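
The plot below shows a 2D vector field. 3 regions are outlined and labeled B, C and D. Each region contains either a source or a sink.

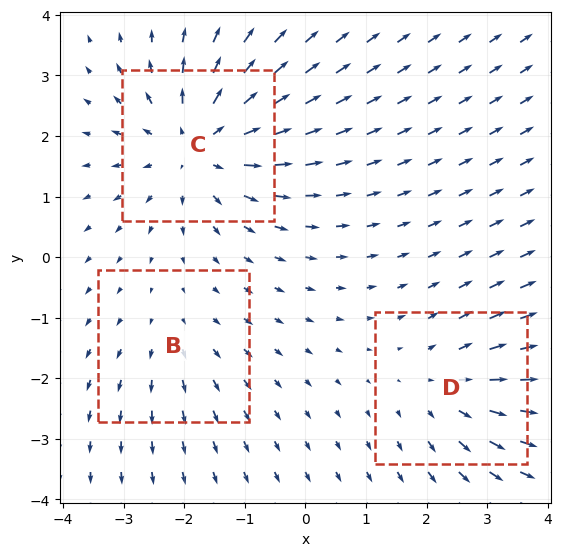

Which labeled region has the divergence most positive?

Divergence at each region's feature centre — B: about +2, C: about +5, D: about +3. Region C is most positive.

C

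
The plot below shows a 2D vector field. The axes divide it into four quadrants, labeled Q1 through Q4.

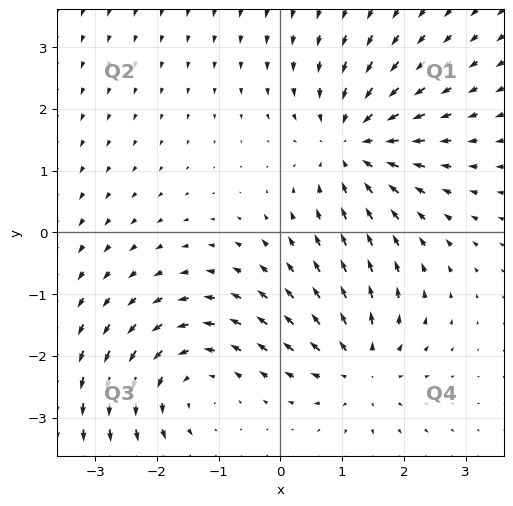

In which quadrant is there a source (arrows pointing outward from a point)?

Q4

The source sits at approximately (1.3, -2.2), which lies in quadrant Q4. The divergence there is about +3, positive as expected for a source.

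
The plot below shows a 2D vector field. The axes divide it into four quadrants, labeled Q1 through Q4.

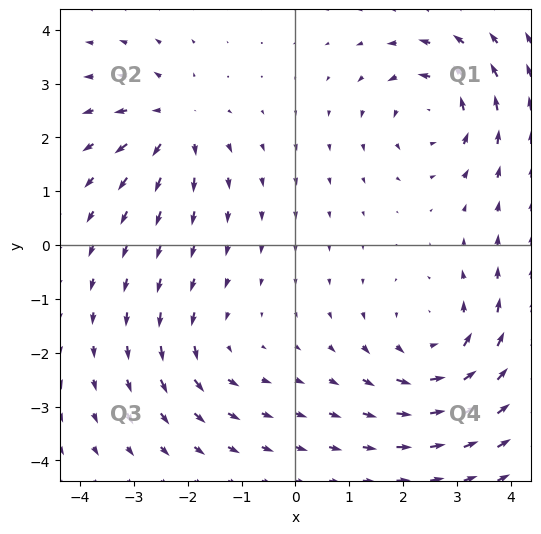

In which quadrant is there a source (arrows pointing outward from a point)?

The source sits at approximately (-2.3, 2.3), which lies in quadrant Q2. The divergence there is about +5, positive as expected for a source.

Q2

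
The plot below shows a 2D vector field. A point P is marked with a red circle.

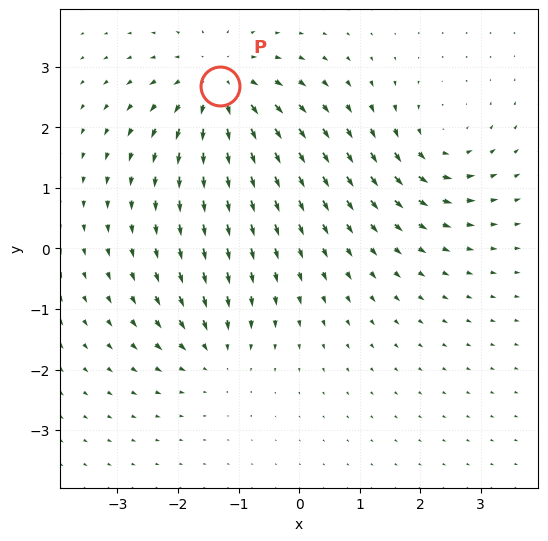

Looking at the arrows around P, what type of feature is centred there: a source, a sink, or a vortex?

At P (-1.3, 2.7) the arrows spread outward. Divergence about +5, curl ≈0 — positive divergence with near-zero curl is a source.

source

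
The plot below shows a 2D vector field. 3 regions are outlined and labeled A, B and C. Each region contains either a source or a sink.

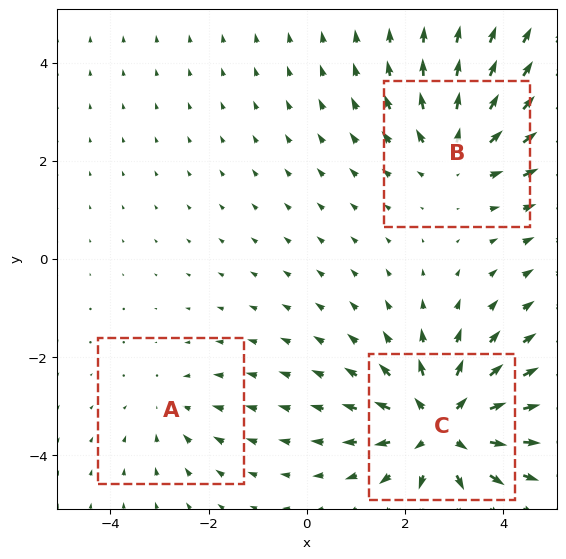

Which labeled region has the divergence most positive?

C

Divergence at each region's feature centre — A: about -2, B: about +3, C: about +5. Region C is most positive.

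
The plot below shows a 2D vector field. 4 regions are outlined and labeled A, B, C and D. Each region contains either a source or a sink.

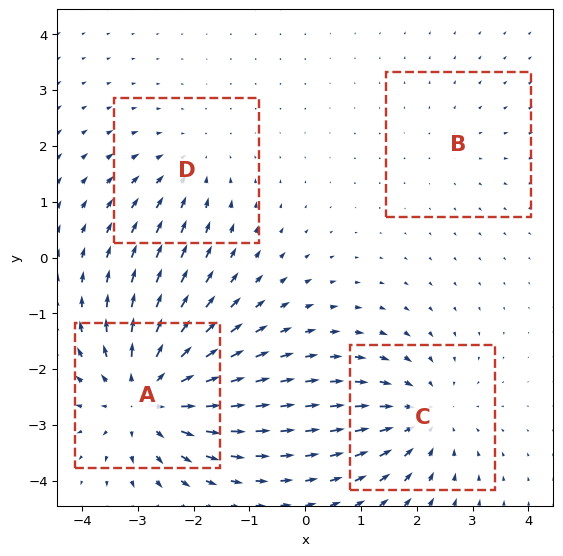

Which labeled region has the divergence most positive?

A

Divergence at each region's feature centre — A: about +6, B: about +2, C: about -4, D: about -3. Region A is most positive.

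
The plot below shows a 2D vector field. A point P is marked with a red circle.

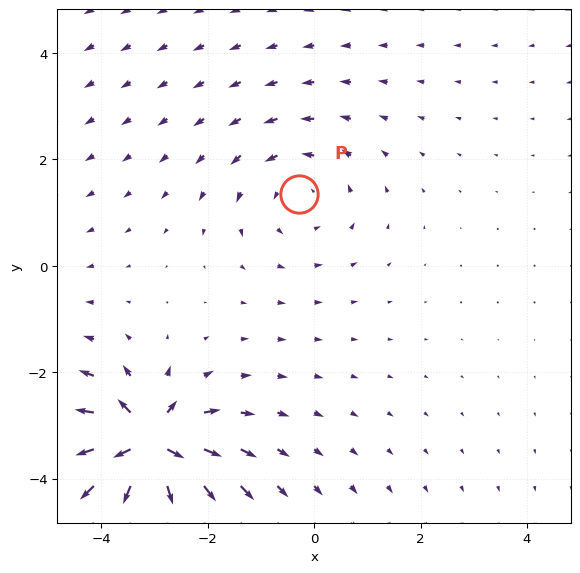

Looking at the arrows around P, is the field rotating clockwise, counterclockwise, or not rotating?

counterclockwise

Near P at (-0.3, 1.4) the arrows circulate counterclockwise. The curl (z-component) there is about +2; positive curl means counterclockwise rotation.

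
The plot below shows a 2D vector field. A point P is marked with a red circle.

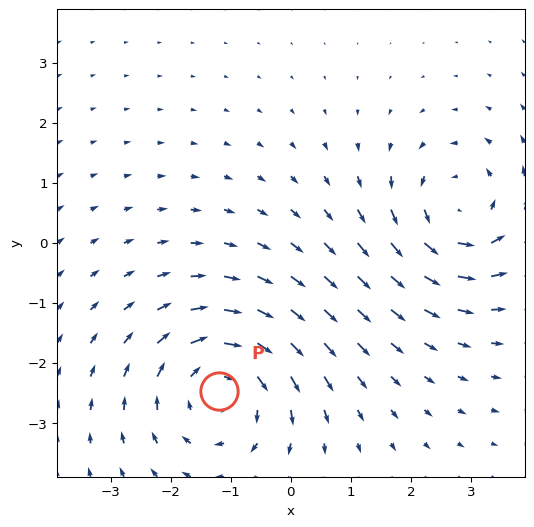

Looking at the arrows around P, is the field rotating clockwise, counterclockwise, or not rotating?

Near P at (-1.2, -2.5) the arrows circulate clockwise. The curl (z-component) there is about -4; negative curl means clockwise rotation.

clockwise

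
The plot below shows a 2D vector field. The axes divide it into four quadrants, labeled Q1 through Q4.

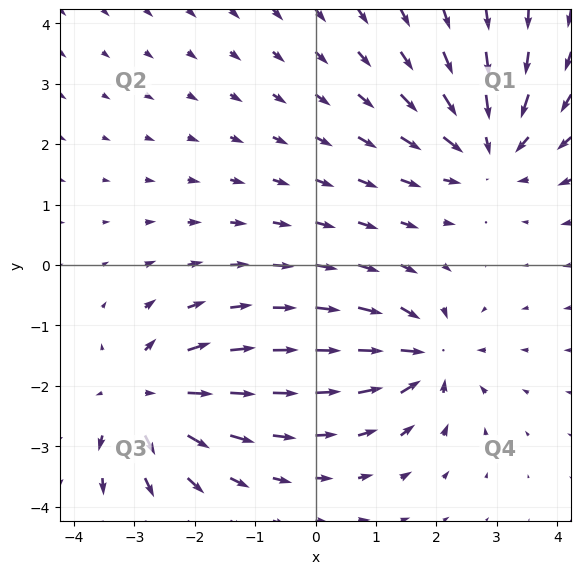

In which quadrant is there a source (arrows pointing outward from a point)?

The source sits at approximately (-2.8, -2.2), which lies in quadrant Q3. The divergence there is about +5, positive as expected for a source.

Q3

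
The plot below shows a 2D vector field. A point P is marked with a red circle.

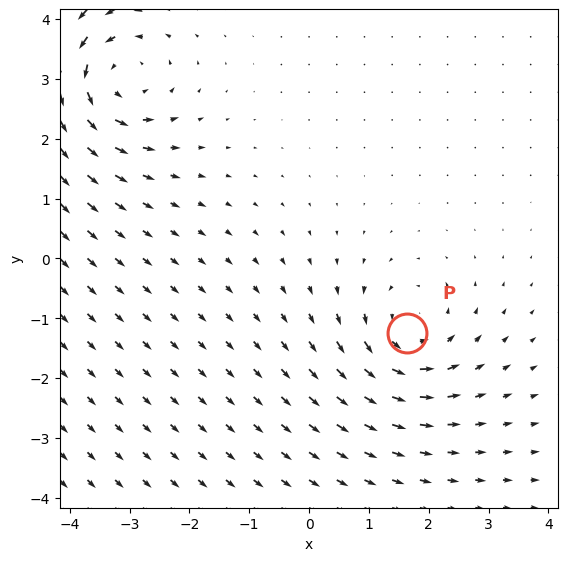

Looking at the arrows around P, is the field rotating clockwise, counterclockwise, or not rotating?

Near P at (1.6, -1.2) the arrows circulate counterclockwise. The curl (z-component) there is about +4; positive curl means counterclockwise rotation.

counterclockwise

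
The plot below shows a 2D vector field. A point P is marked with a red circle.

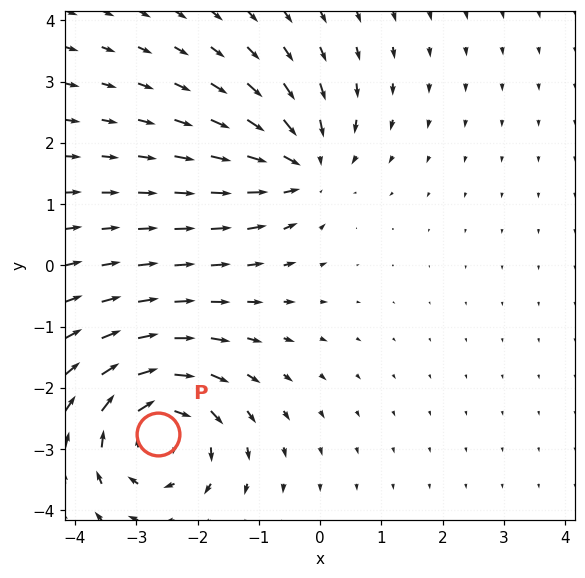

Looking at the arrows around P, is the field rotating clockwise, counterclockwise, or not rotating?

Near P at (-2.6, -2.7) the arrows circulate clockwise. The curl (z-component) there is about -5; negative curl means clockwise rotation.

clockwise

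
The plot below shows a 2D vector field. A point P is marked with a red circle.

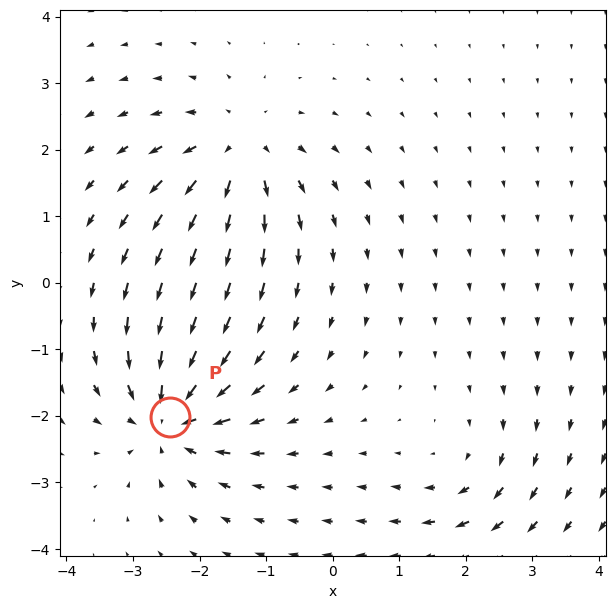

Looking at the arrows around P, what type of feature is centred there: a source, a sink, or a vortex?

At P (-2.4, -2.0) the arrows converge inward. Divergence about -7, curl ≈0 — negative divergence with near-zero curl is a sink.

sink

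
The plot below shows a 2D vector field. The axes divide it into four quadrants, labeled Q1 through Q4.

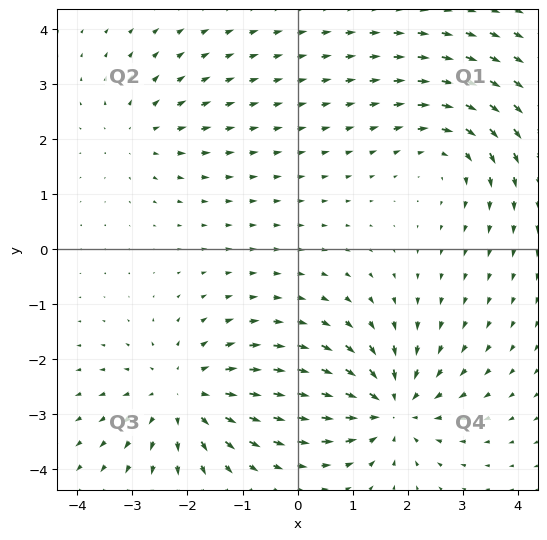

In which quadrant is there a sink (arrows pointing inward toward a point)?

The sink sits at approximately (1.7, -2.9), which lies in quadrant Q4. The divergence there is about -5, negative as expected for a sink.

Q4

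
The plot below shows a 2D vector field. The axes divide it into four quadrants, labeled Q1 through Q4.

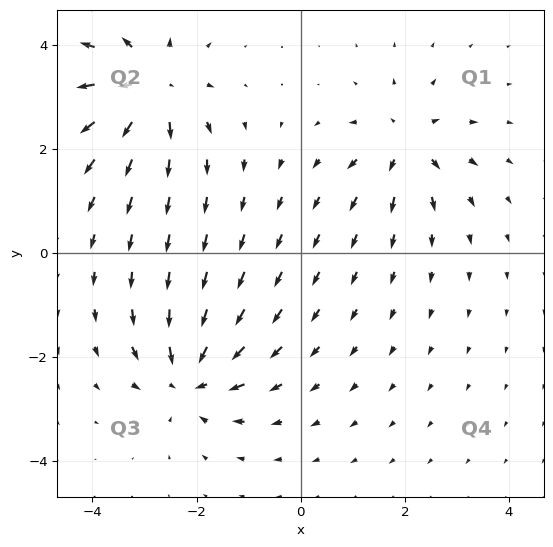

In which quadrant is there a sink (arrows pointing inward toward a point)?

Q3

The sink sits at approximately (-2.1, -2.4), which lies in quadrant Q3. The divergence there is about -6, negative as expected for a sink.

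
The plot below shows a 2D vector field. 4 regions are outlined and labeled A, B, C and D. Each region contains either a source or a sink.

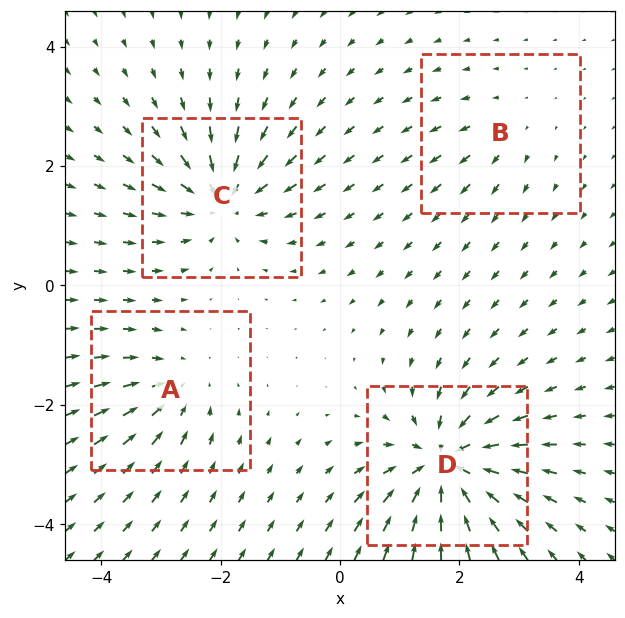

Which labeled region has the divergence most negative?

Divergence at each region's feature centre — A: about -4, B: about +3, C: about -6, D: about -9. Region D is most negative.

D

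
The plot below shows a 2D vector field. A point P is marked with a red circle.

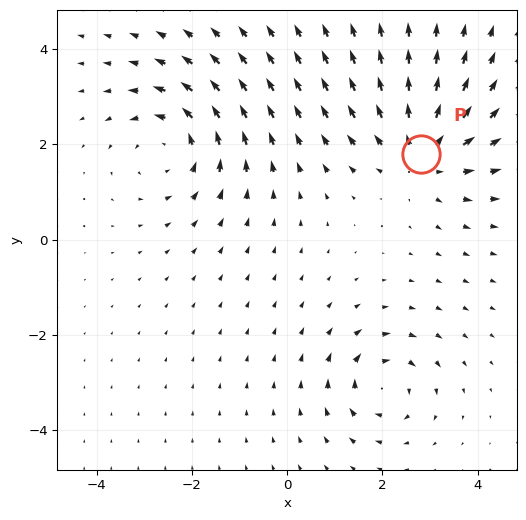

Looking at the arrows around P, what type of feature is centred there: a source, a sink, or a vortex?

source

At P (2.8, 1.8) the arrows spread outward. Divergence about +4, curl ≈0 — positive divergence with near-zero curl is a source.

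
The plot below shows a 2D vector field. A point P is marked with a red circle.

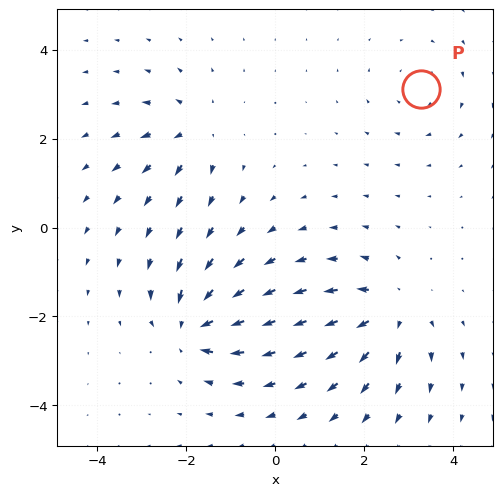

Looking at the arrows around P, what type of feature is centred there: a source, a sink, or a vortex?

vortex

At P (3.3, 3.1) the arrows circulate clockwise. Divergence ≈0, curl about -3 — near-zero divergence with nonzero curl is a vortex.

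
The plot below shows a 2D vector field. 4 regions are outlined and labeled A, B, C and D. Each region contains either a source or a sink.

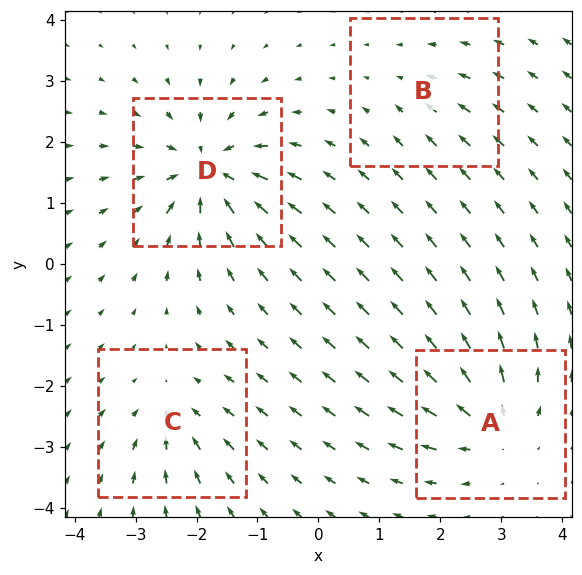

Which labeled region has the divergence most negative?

D

Divergence at each region's feature centre — A: about +6, B: about -2, C: about -4, D: about -8. Region D is most negative.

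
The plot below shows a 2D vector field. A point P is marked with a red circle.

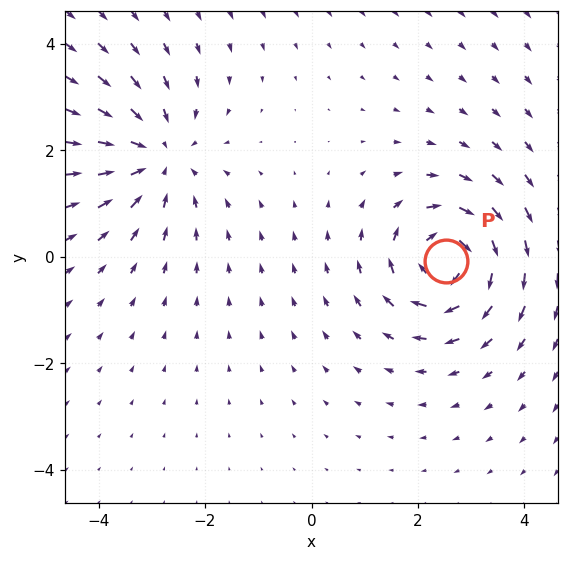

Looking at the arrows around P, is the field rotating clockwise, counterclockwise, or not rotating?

Near P at (2.5, -0.1) the arrows circulate clockwise. The curl (z-component) there is about -7; negative curl means clockwise rotation.

clockwise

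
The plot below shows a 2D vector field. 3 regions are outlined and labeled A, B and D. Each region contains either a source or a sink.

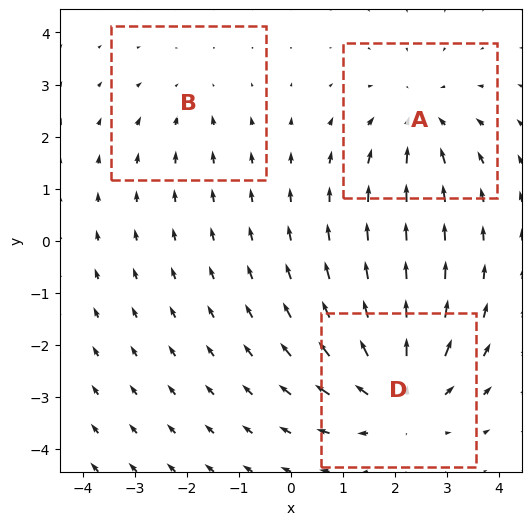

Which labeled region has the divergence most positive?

D

Divergence at each region's feature centre — A: about -3, B: about -2, D: about +4. Region D is most positive.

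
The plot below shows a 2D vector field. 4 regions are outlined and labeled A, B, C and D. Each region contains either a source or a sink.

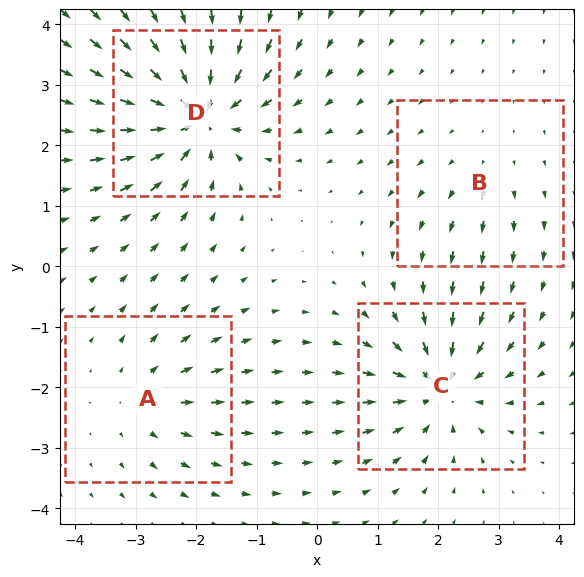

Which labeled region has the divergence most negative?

D

Divergence at each region's feature centre — A: about +3, B: about +2, C: about -6, D: about -8. Region D is most negative.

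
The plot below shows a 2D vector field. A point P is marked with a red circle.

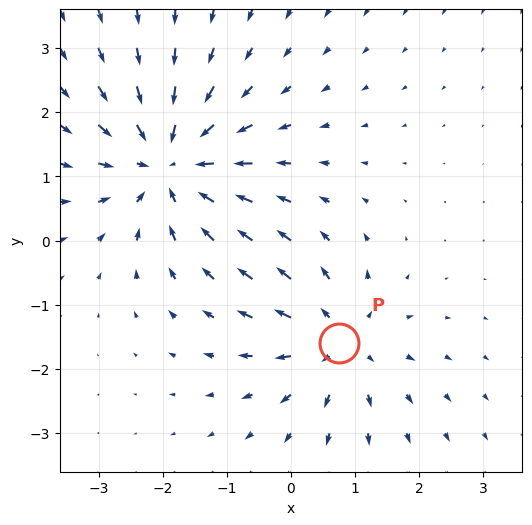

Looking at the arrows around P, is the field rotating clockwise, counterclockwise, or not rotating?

Near P at (0.8, -1.6) the arrows show no circulation. The curl there is ≈0.

not rotating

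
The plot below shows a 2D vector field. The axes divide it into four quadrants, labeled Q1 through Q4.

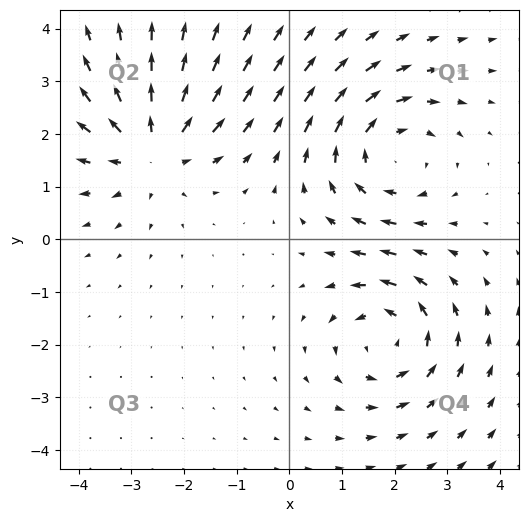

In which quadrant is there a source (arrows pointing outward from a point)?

Q2

The source sits at approximately (-2.6, 1.7), which lies in quadrant Q2. The divergence there is about +4, positive as expected for a source.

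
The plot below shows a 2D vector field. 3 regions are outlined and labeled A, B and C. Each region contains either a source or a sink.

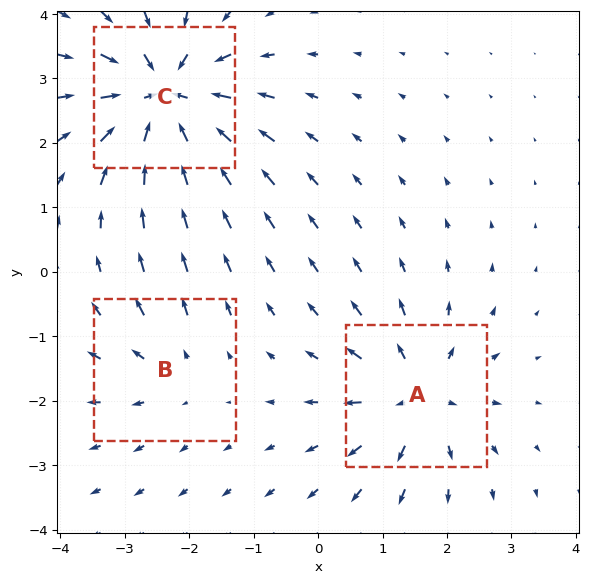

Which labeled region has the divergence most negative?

C

Divergence at each region's feature centre — A: about +4, B: about +2, C: about -6. Region C is most negative.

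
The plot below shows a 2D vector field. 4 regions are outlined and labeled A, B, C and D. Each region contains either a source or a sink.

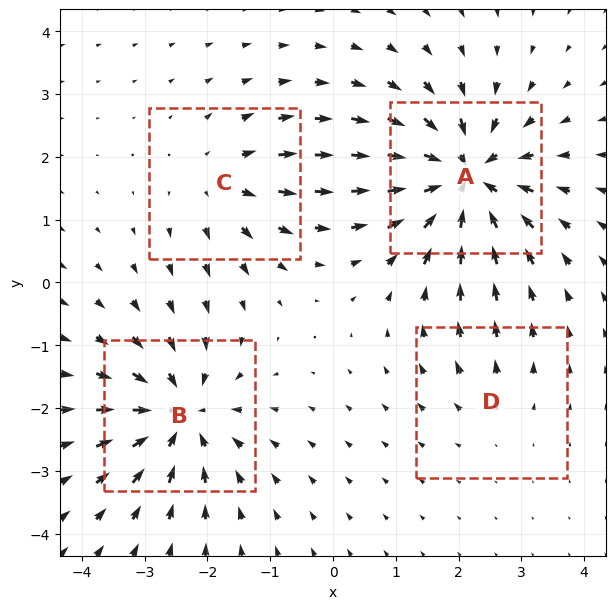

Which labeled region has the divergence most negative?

A

Divergence at each region's feature centre — A: about -7, B: about -6, C: about +4, D: about +2. Region A is most negative.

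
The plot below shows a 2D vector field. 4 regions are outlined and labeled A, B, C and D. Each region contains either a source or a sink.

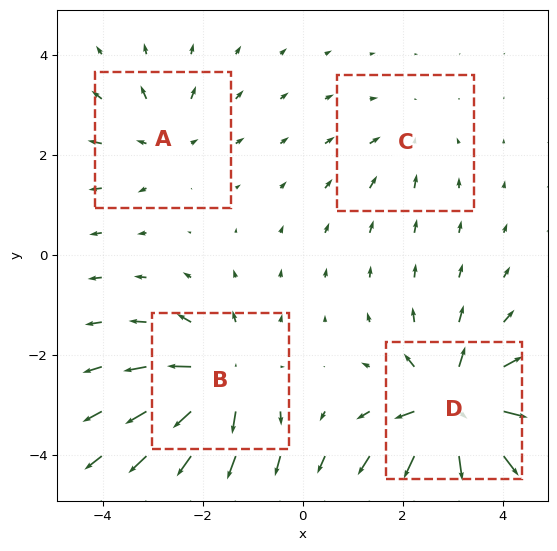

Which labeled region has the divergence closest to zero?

Divergence at each region's feature centre — A: about +4, B: about +6, C: about -3, D: about +9. Region C is closest to zero.

C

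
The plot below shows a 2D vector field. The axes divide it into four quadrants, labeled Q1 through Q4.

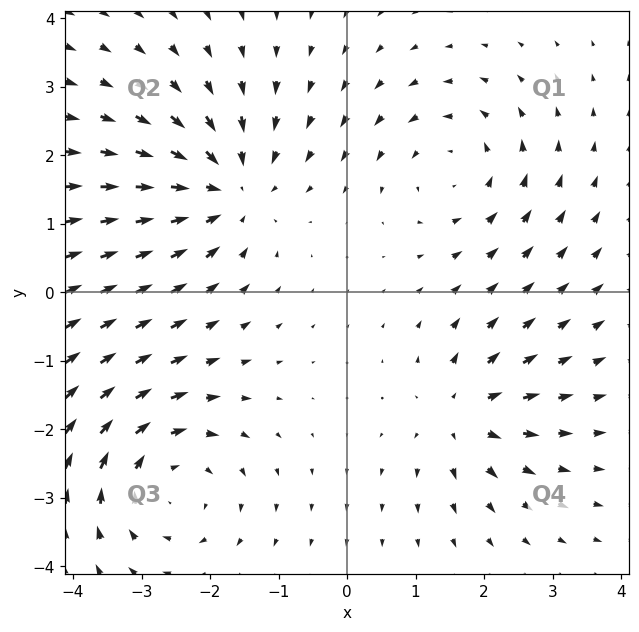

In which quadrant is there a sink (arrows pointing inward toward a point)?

The sink sits at approximately (-1.7, 1.5), which lies in quadrant Q2. The divergence there is about -4, negative as expected for a sink.

Q2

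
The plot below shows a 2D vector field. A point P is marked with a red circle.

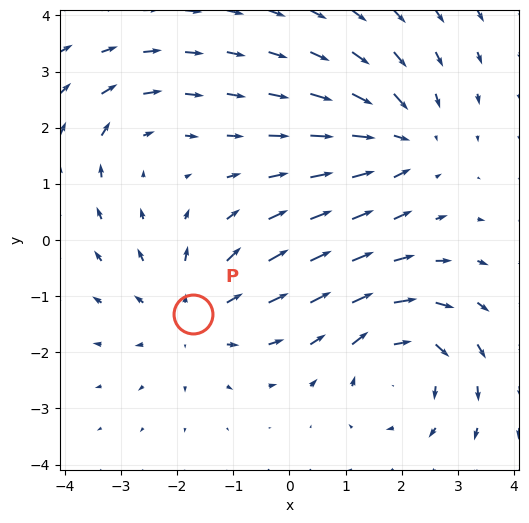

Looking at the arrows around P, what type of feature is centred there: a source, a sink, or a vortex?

At P (-1.7, -1.3) the arrows spread outward. Divergence about +4, curl ≈0 — positive divergence with near-zero curl is a source.

source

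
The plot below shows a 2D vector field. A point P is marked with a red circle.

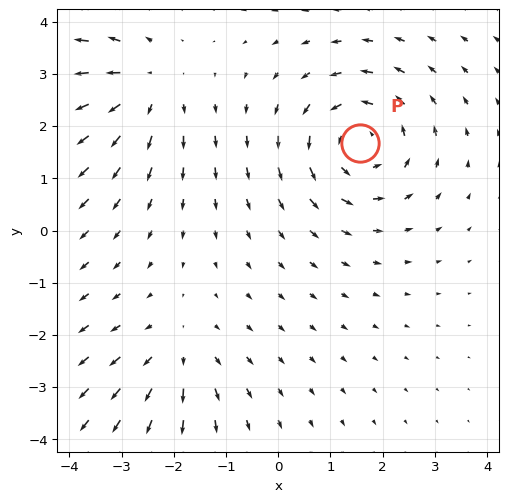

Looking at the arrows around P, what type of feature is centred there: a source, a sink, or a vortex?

At P (1.6, 1.7) the arrows circulate counterclockwise. Divergence ≈0, curl about +5 — near-zero divergence with nonzero curl is a vortex.

vortex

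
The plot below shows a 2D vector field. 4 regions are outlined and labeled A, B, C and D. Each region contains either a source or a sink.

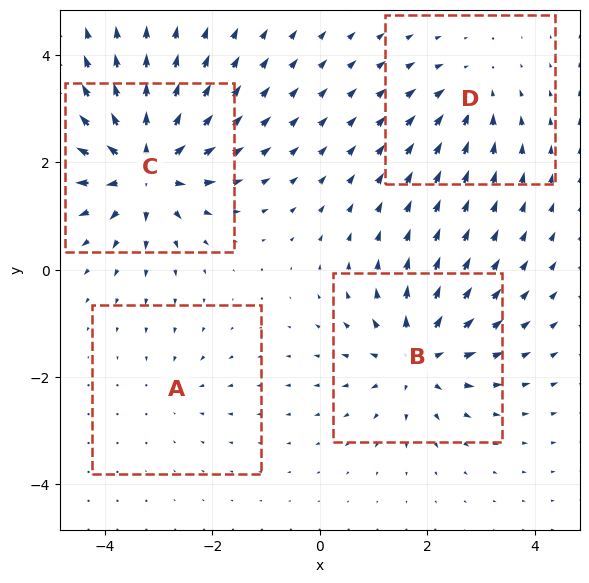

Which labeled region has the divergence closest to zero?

A

Divergence at each region's feature centre — A: about -2, B: about +6, C: about +8, D: about -4. Region A is closest to zero.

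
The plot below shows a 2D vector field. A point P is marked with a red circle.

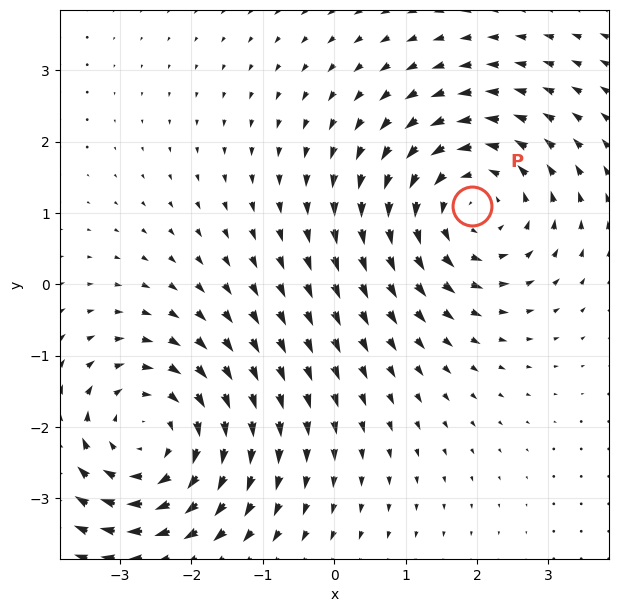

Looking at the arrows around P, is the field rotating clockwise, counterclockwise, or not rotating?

counterclockwise

Near P at (1.9, 1.1) the arrows circulate counterclockwise. The curl (z-component) there is about +3; positive curl means counterclockwise rotation.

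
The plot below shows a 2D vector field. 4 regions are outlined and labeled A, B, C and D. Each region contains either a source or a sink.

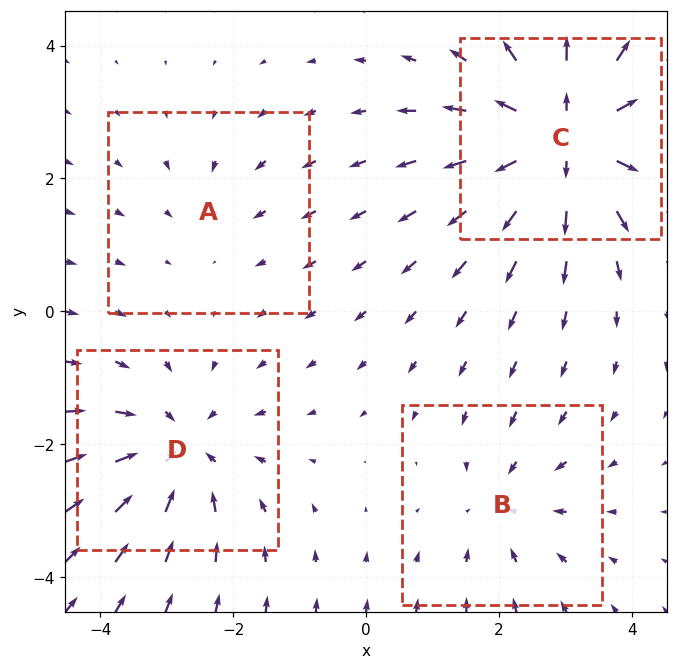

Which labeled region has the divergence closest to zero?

Divergence at each region's feature centre — A: about -2, B: about -3, C: about +7, D: about -5. Region A is closest to zero.

A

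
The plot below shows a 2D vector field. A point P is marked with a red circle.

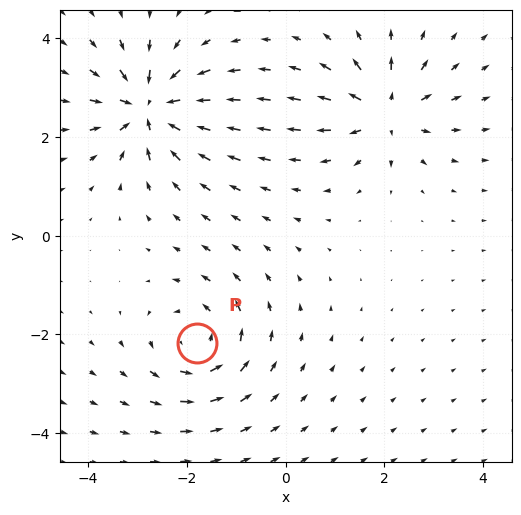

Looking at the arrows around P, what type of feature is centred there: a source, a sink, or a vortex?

At P (-1.8, -2.2) the arrows circulate counterclockwise. Divergence ≈0, curl about +4 — near-zero divergence with nonzero curl is a vortex.

vortex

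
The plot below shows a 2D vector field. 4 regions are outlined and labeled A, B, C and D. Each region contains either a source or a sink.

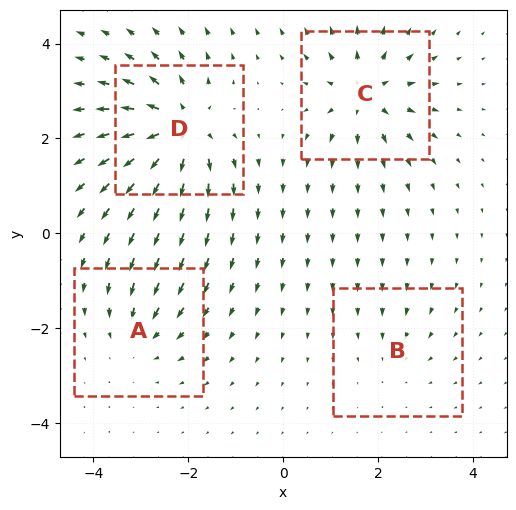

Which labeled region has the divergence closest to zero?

B

Divergence at each region's feature centre — A: about -4, B: about -2, C: about +6, D: about +8. Region B is closest to zero.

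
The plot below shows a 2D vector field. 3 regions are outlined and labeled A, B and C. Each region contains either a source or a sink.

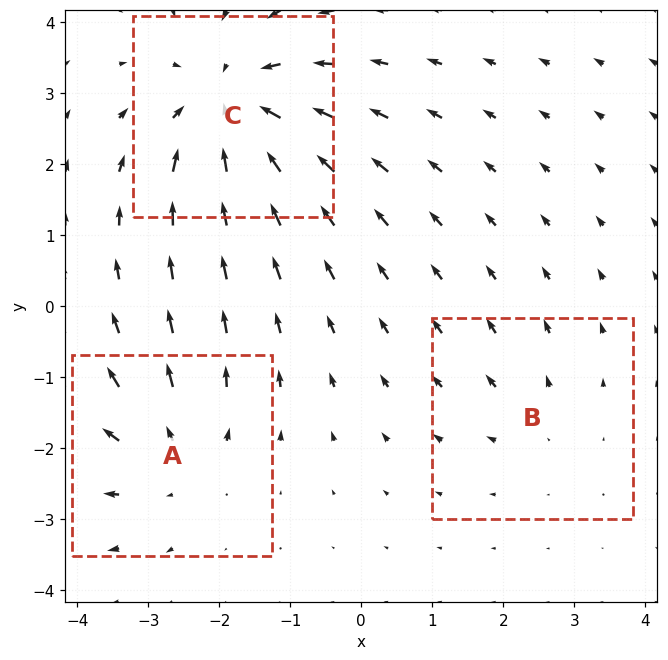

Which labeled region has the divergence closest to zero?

Divergence at each region's feature centre — A: about +3, B: about +2, C: about -5. Region B is closest to zero.

B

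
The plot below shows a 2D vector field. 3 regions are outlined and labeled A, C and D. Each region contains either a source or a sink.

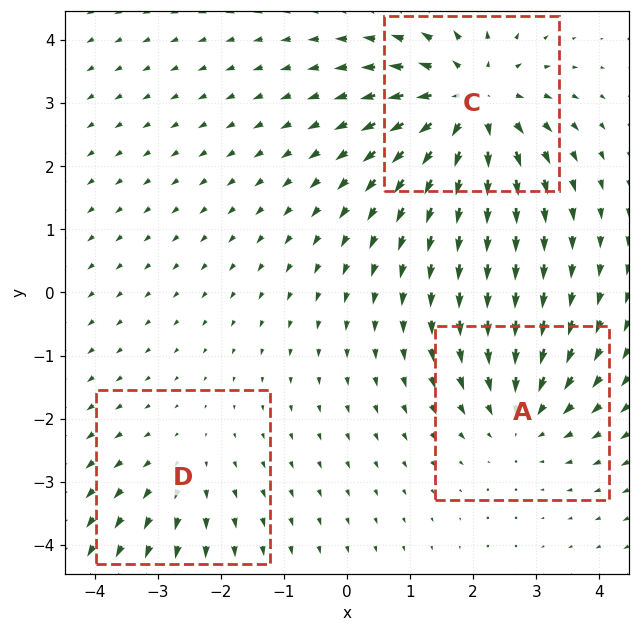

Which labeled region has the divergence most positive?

C

Divergence at each region's feature centre — A: about -3, C: about +5, D: about +2. Region C is most positive.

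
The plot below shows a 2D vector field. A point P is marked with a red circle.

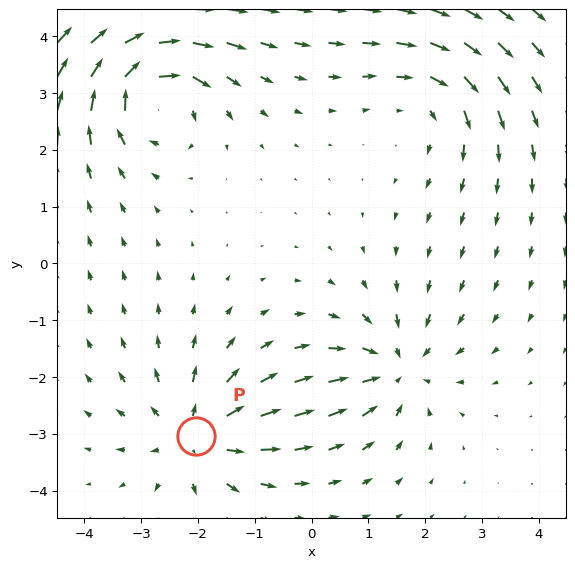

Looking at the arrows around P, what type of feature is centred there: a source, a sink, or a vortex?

source

At P (-2.0, -3.0) the arrows spread outward. Divergence about +4, curl ≈0 — positive divergence with near-zero curl is a source.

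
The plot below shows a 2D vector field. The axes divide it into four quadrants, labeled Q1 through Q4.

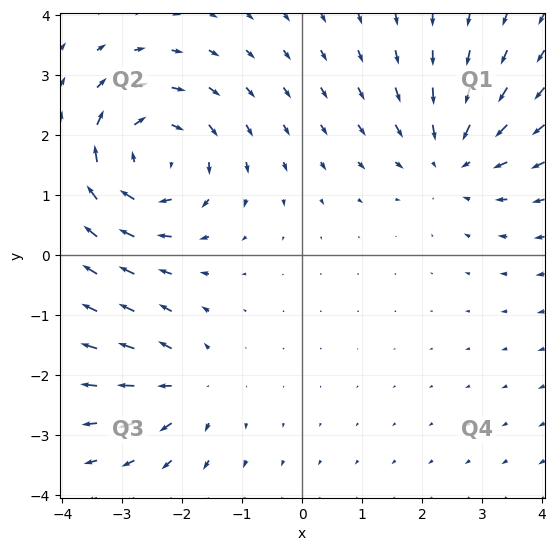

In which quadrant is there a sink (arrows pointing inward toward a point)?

The sink sits at approximately (2.5, 1.6), which lies in quadrant Q1. The divergence there is about -3, negative as expected for a sink.

Q1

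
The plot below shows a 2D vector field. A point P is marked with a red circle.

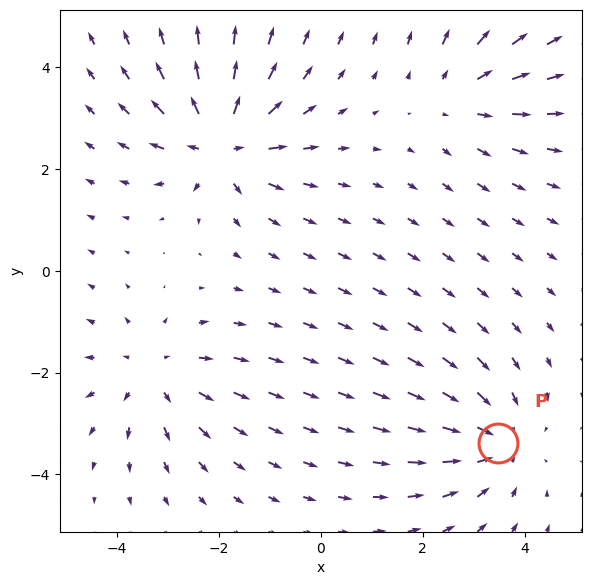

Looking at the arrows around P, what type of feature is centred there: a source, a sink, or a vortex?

At P (3.5, -3.4) the arrows converge inward. Divergence about -3, curl ≈0 — negative divergence with near-zero curl is a sink.

sink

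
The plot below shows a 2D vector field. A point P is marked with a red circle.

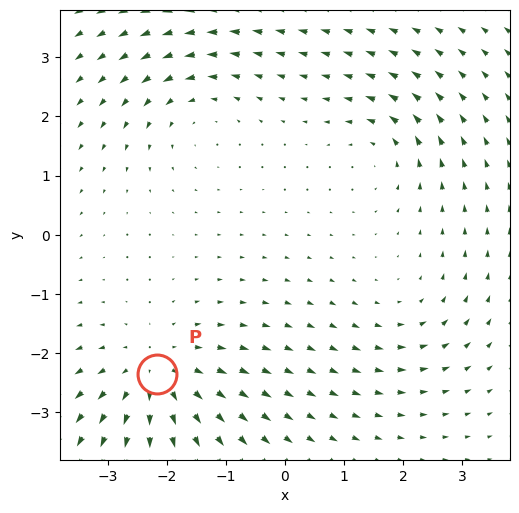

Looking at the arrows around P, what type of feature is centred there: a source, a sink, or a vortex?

At P (-2.2, -2.4) the arrows spread outward. Divergence about +4, curl ≈0 — positive divergence with near-zero curl is a source.

source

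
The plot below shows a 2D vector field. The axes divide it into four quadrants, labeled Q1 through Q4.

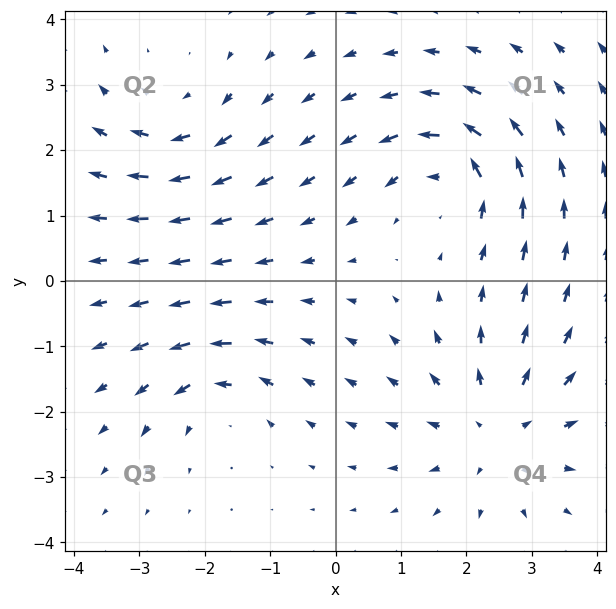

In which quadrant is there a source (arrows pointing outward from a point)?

Q4

The source sits at approximately (2.5, -2.3), which lies in quadrant Q4. The divergence there is about +4, positive as expected for a source.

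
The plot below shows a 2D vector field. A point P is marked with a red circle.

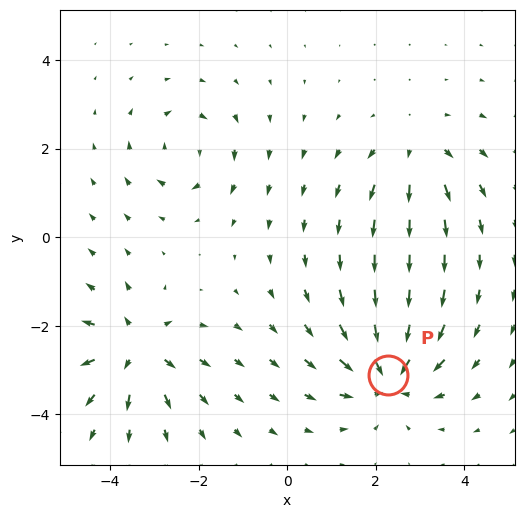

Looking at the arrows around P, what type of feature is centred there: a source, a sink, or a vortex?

At P (2.3, -3.1) the arrows converge inward. Divergence about -6, curl ≈0 — negative divergence with near-zero curl is a sink.

sink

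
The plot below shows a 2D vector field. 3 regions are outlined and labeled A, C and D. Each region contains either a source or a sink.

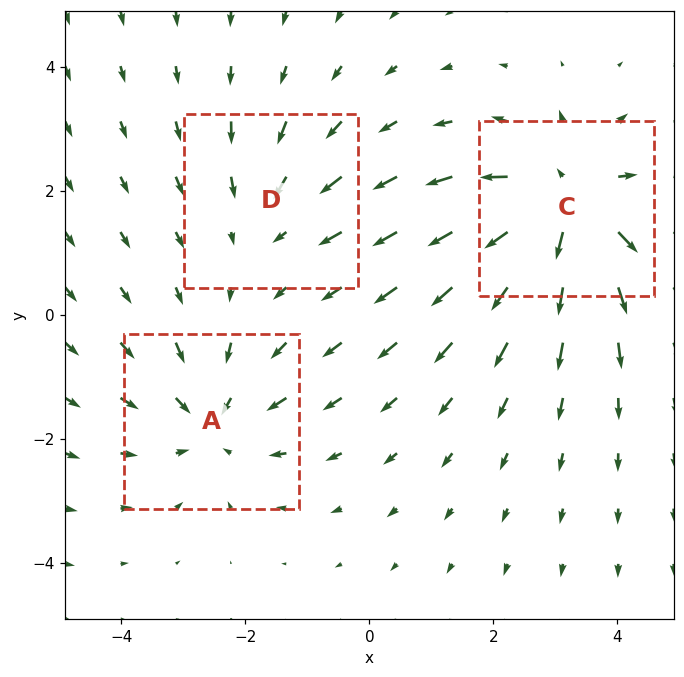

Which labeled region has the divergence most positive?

Divergence at each region's feature centre — A: about -3, C: about +4, D: about -2. Region C is most positive.

C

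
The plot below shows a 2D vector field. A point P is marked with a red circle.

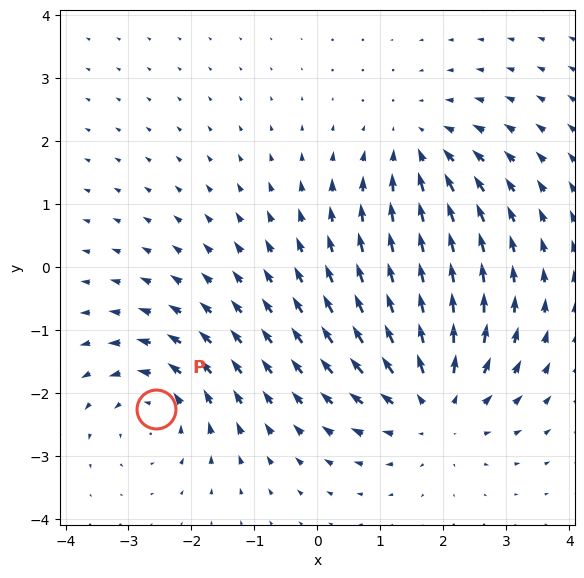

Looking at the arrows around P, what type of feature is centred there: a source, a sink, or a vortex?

At P (-2.6, -2.2) the arrows circulate counterclockwise. Divergence ≈0, curl about +4 — near-zero divergence with nonzero curl is a vortex.

vortex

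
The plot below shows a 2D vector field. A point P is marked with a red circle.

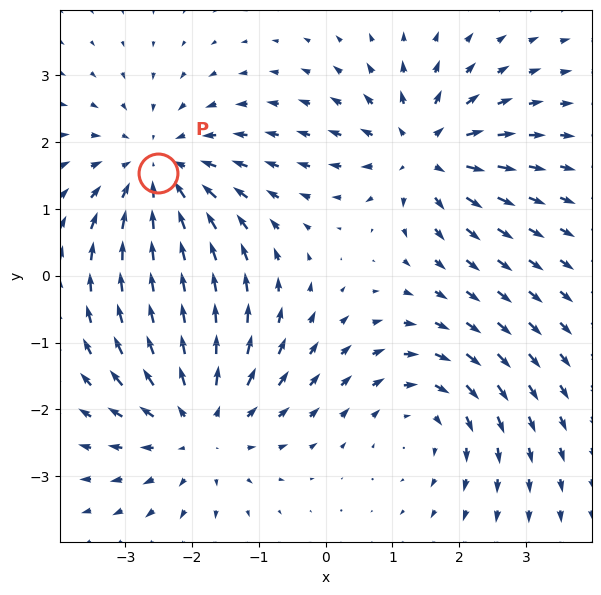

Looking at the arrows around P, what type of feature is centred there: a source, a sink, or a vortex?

At P (-2.5, 1.5) the arrows converge inward. Divergence about -3, curl ≈0 — negative divergence with near-zero curl is a sink.

sink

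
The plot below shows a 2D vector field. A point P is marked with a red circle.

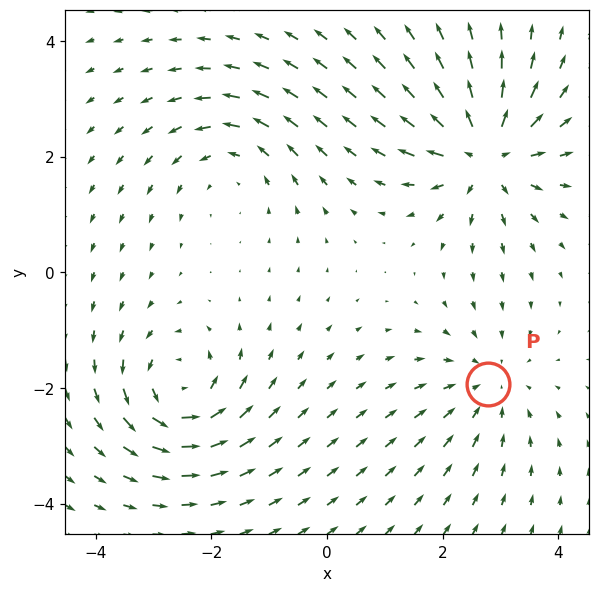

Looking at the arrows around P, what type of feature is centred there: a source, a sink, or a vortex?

sink

At P (2.8, -1.9) the arrows converge inward. Divergence about -3, curl ≈0 — negative divergence with near-zero curl is a sink.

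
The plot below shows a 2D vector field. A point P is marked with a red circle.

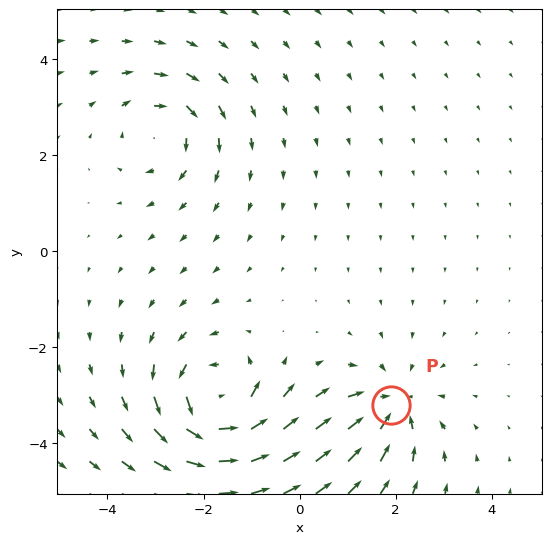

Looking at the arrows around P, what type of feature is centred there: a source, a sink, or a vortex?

At P (1.9, -3.2) the arrows converge inward. Divergence about -4, curl ≈0 — negative divergence with near-zero curl is a sink.

sink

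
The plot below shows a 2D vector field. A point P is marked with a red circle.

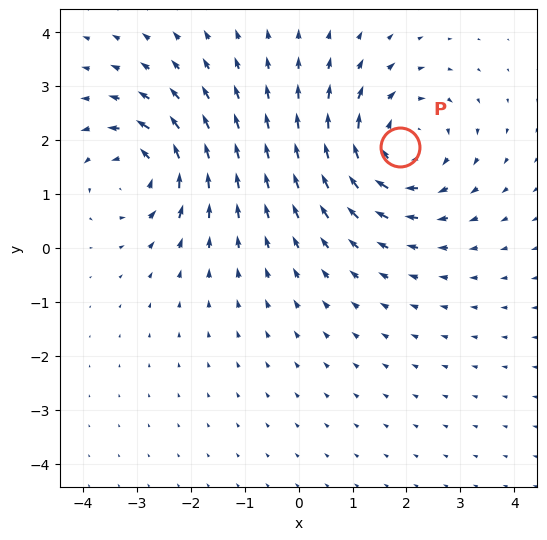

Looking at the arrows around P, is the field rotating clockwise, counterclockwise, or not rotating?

Near P at (1.9, 1.9) the arrows circulate clockwise. The curl (z-component) there is about -4; negative curl means clockwise rotation.

clockwise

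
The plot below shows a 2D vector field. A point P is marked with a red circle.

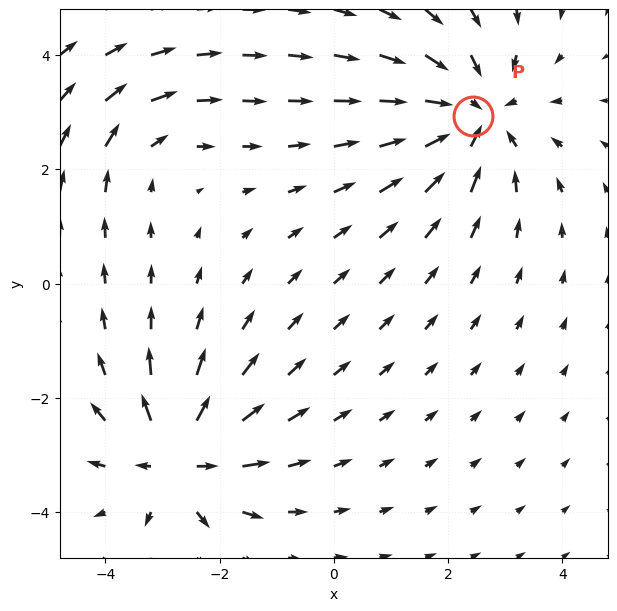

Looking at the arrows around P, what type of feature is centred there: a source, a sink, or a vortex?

At P (2.4, 2.9) the arrows converge inward. Divergence about -4, curl ≈0 — negative divergence with near-zero curl is a sink.

sink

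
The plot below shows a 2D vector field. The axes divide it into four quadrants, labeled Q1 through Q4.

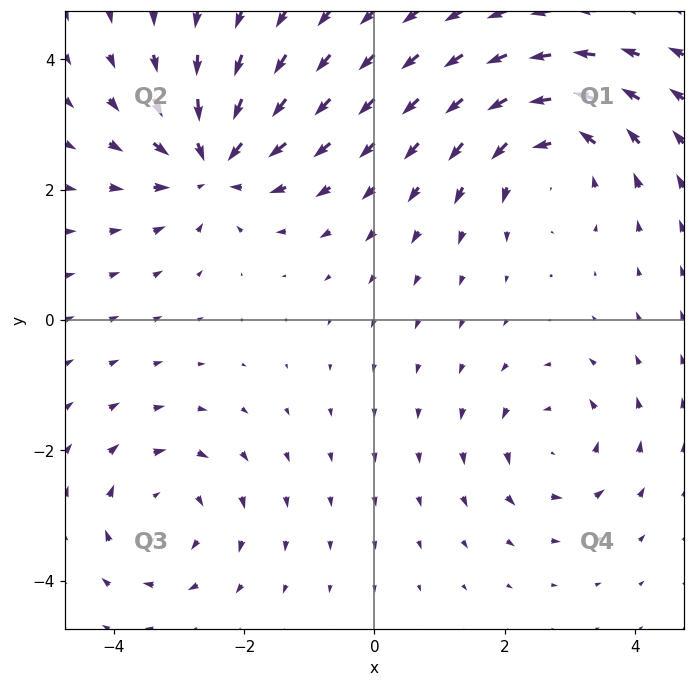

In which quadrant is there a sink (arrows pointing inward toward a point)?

Q2

The sink sits at approximately (-2.5, 2.4), which lies in quadrant Q2. The divergence there is about -5, negative as expected for a sink.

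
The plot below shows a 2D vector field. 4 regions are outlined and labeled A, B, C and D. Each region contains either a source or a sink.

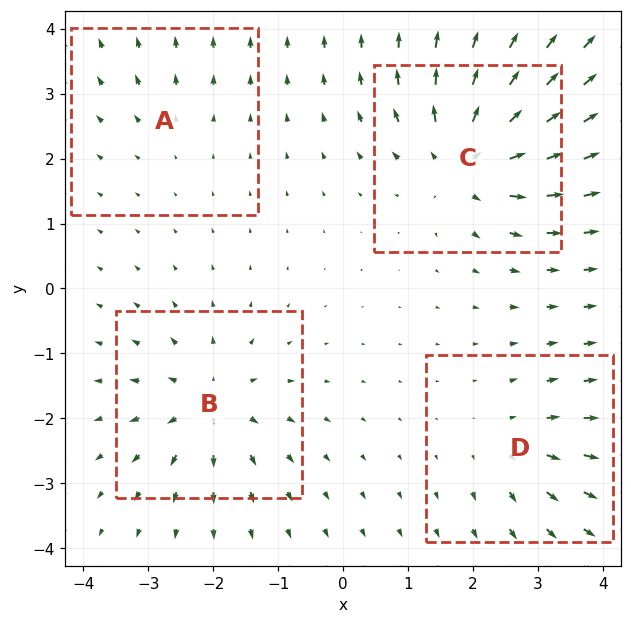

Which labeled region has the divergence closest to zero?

A

Divergence at each region's feature centre — A: about +2, B: about +6, C: about +8, D: about +4. Region A is closest to zero.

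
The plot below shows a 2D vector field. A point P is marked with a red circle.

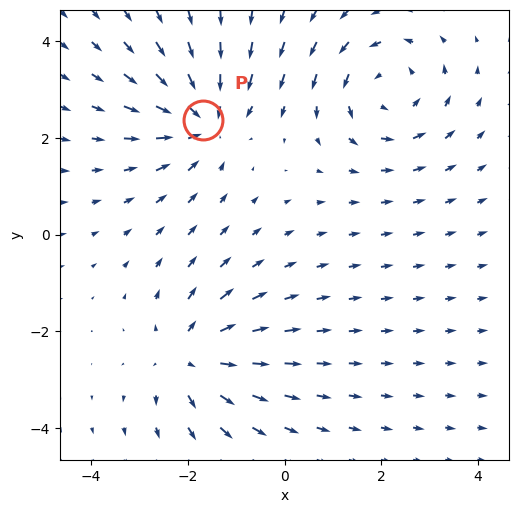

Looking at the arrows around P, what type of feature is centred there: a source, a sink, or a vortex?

sink

At P (-1.7, 2.4) the arrows converge inward. Divergence about -5, curl ≈0 — negative divergence with near-zero curl is a sink.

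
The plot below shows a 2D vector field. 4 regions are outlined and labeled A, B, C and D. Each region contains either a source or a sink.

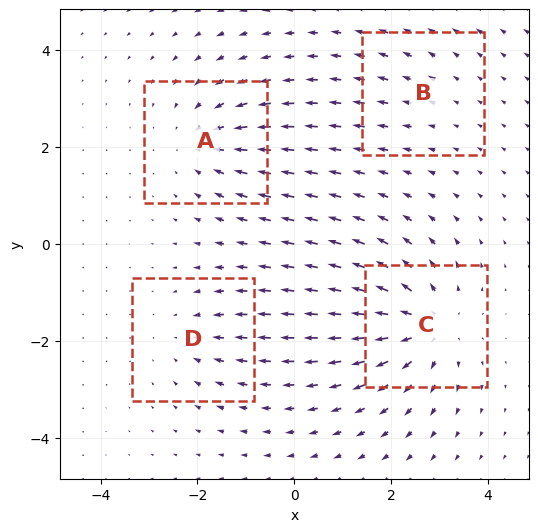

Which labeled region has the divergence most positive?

Divergence at each region's feature centre — A: about -4, B: about +2, C: about +6, D: about -3. Region C is most positive.

C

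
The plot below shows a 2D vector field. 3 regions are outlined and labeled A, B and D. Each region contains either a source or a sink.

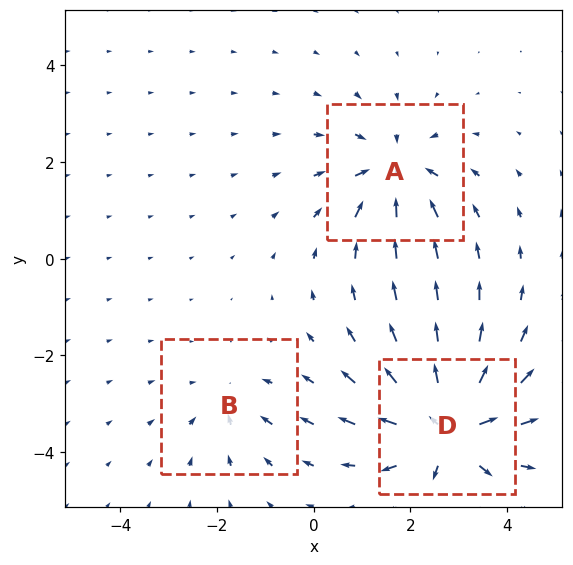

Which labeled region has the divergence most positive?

D

Divergence at each region's feature centre — A: about -4, B: about -2, D: about +5. Region D is most positive.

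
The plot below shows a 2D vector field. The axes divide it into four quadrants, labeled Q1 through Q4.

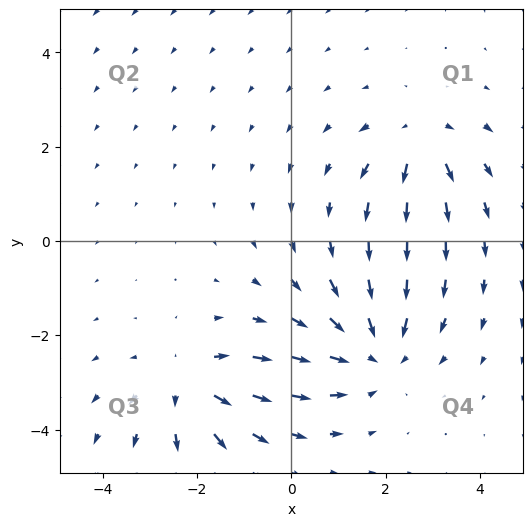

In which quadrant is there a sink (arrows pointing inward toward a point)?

Q4

The sink sits at approximately (1.8, -2.3), which lies in quadrant Q4. The divergence there is about -4, negative as expected for a sink.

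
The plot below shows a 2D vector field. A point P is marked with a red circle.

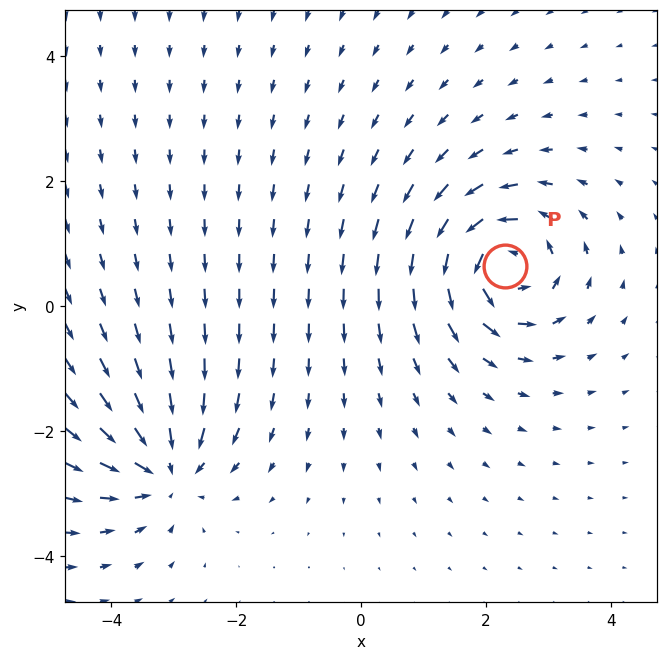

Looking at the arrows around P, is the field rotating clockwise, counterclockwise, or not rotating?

Near P at (2.3, 0.6) the arrows circulate counterclockwise. The curl (z-component) there is about +5; positive curl means counterclockwise rotation.

counterclockwise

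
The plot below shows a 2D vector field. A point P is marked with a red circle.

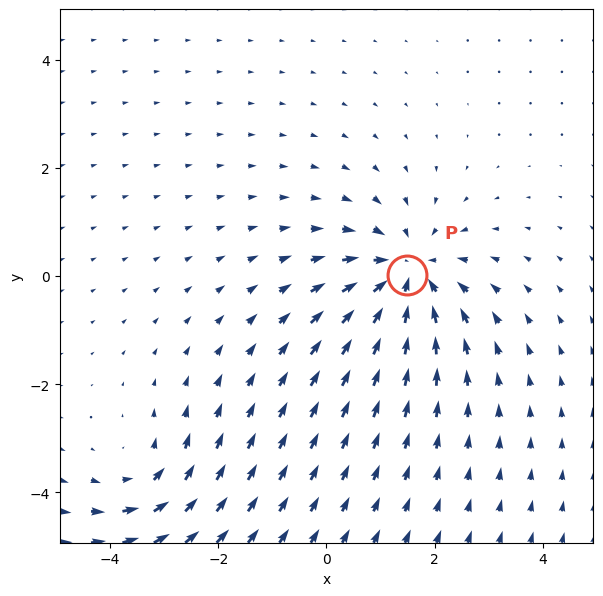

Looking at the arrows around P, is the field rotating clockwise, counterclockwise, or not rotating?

Near P at (1.5, 0.0) the arrows show no circulation. The curl there is ≈0.

not rotating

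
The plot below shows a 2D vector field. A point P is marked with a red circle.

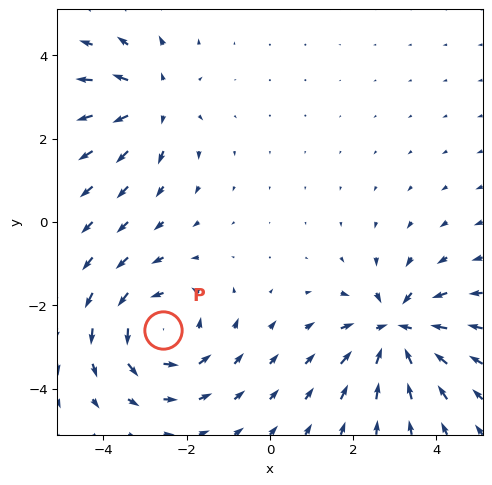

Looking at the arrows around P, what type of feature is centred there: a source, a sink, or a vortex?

At P (-2.6, -2.6) the arrows circulate counterclockwise. Divergence ≈0, curl about +3 — near-zero divergence with nonzero curl is a vortex.

vortex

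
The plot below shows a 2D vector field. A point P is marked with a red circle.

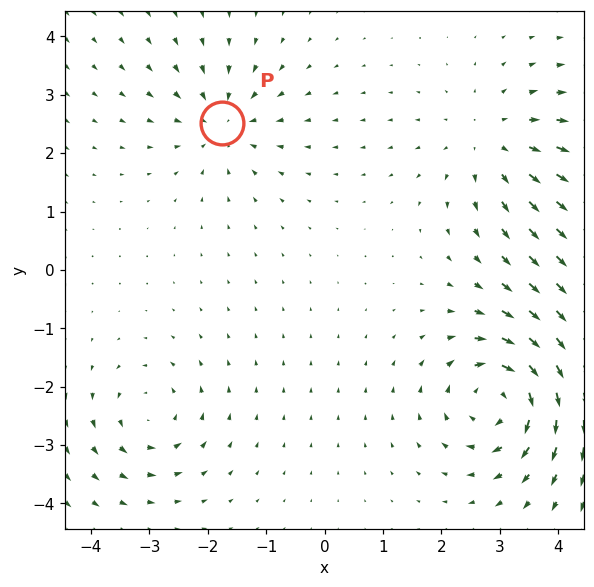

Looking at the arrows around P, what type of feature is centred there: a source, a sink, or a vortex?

At P (-1.8, 2.5) the arrows converge inward. Divergence about -4, curl ≈0 — negative divergence with near-zero curl is a sink.

sink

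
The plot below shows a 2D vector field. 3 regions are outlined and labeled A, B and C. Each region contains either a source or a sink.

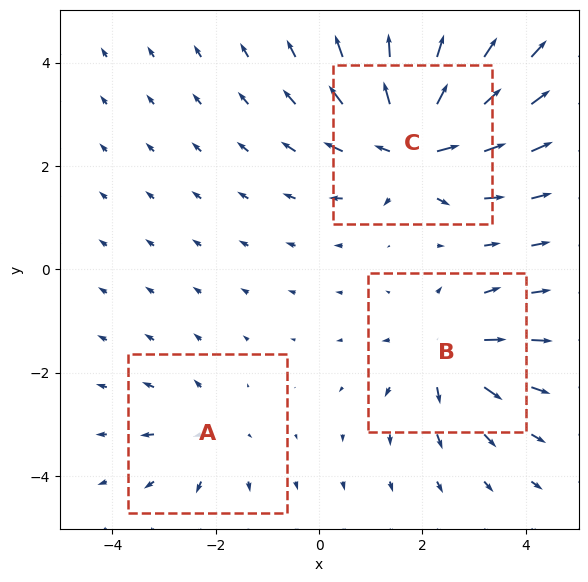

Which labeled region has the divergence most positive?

C

Divergence at each region's feature centre — A: about +2, B: about +4, C: about +6. Region C is most positive.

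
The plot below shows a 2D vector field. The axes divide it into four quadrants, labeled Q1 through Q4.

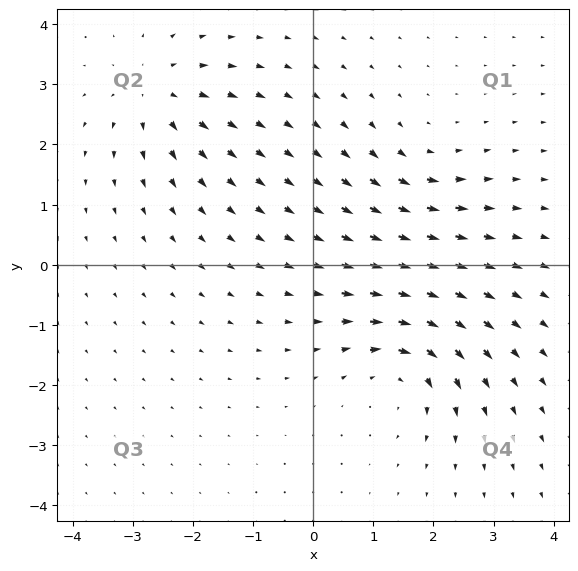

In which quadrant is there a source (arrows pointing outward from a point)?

Q2

The source sits at approximately (-2.6, 2.9), which lies in quadrant Q2. The divergence there is about +5, positive as expected for a source.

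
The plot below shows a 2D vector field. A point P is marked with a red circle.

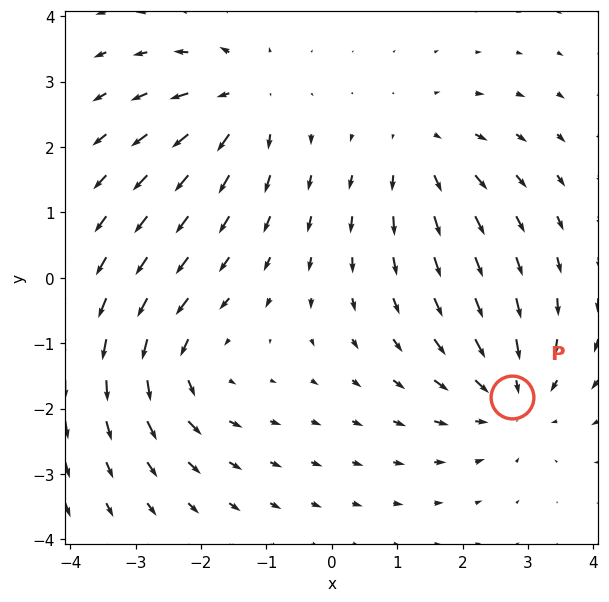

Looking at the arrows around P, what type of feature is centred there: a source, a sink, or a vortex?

sink

At P (2.8, -1.8) the arrows converge inward. Divergence about -4, curl ≈0 — negative divergence with near-zero curl is a sink.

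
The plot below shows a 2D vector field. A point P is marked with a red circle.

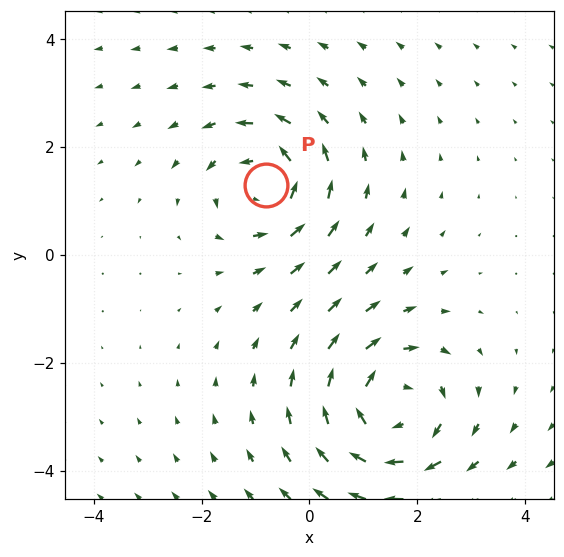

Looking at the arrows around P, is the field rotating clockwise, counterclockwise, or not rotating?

counterclockwise

Near P at (-0.8, 1.3) the arrows circulate counterclockwise. The curl (z-component) there is about +3; positive curl means counterclockwise rotation.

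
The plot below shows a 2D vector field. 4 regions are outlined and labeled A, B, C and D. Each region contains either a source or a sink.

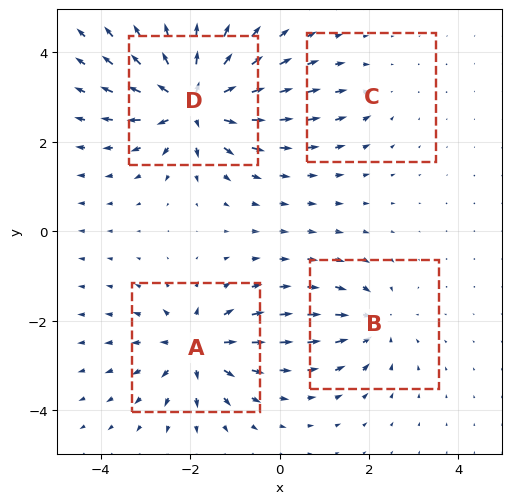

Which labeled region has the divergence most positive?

Divergence at each region's feature centre — A: about +6, B: about -4, C: about -2, D: about +9. Region D is most positive.

D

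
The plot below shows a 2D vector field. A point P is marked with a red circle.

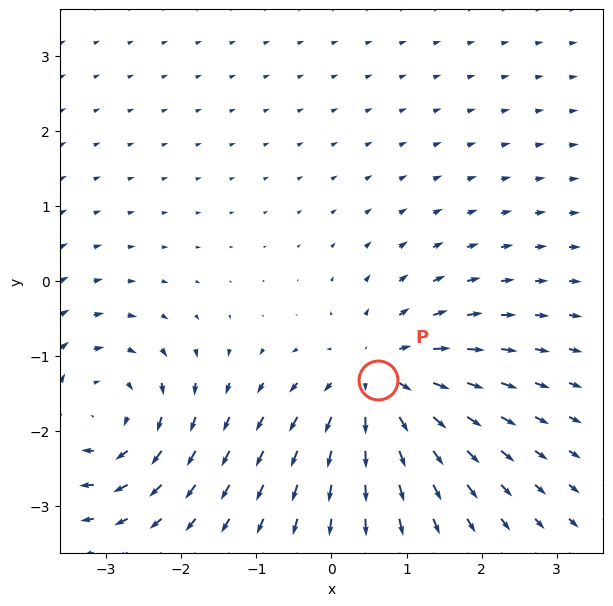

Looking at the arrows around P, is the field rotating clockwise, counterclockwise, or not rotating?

Near P at (0.6, -1.3) the arrows show no circulation. The curl there is ≈0.

not rotating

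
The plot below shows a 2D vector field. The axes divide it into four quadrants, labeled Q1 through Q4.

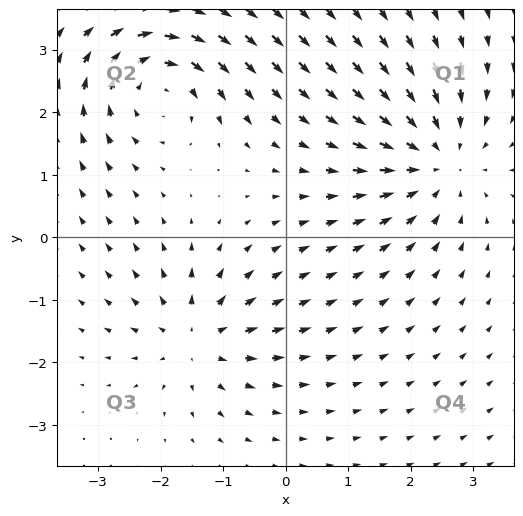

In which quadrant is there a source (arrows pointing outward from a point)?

The source sits at approximately (-1.4, -1.6), which lies in quadrant Q3. The divergence there is about +4, positive as expected for a source.

Q3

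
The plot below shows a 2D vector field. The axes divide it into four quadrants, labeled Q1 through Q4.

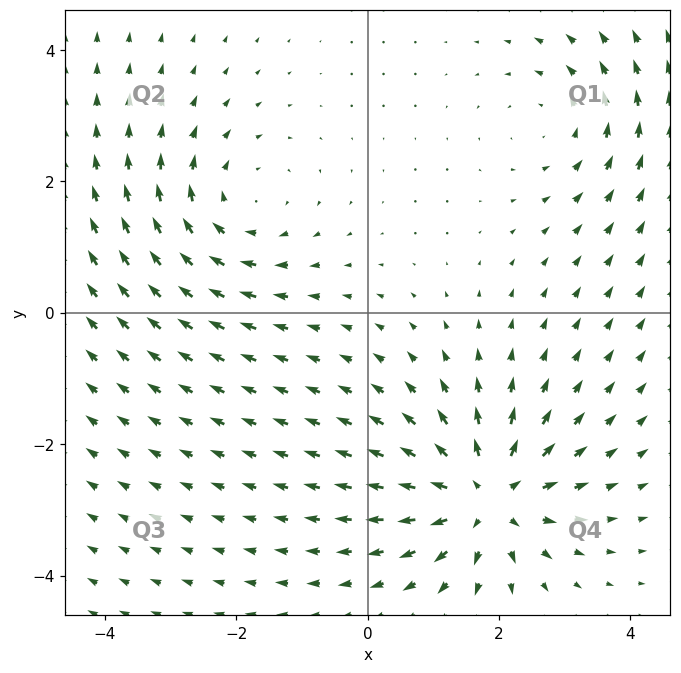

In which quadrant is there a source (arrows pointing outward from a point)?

Q4

The source sits at approximately (1.8, -2.8), which lies in quadrant Q4. The divergence there is about +6, positive as expected for a source.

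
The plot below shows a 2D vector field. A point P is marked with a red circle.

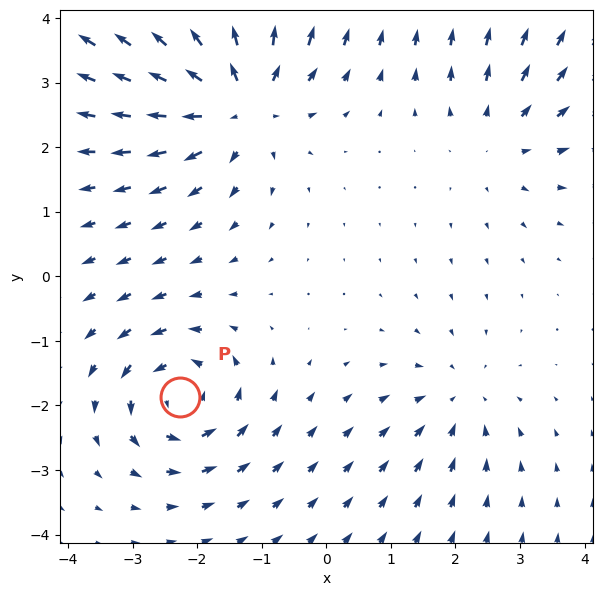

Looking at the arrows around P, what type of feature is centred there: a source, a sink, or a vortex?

vortex

At P (-2.3, -1.9) the arrows circulate counterclockwise. Divergence ≈0, curl about +5 — near-zero divergence with nonzero curl is a vortex.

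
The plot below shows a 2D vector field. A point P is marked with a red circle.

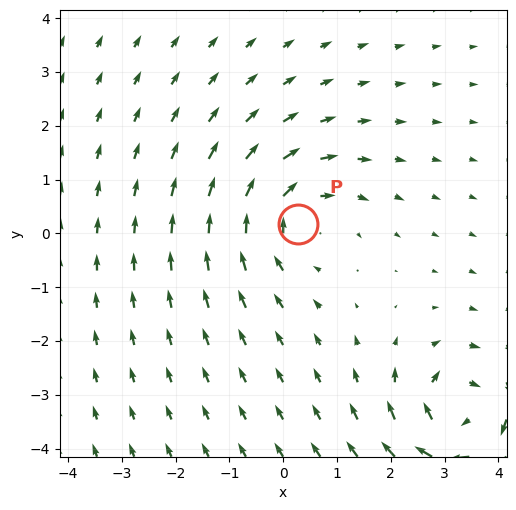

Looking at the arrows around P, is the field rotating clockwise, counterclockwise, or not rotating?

Near P at (0.3, 0.2) the arrows circulate clockwise. The curl (z-component) there is about -4; negative curl means clockwise rotation.

clockwise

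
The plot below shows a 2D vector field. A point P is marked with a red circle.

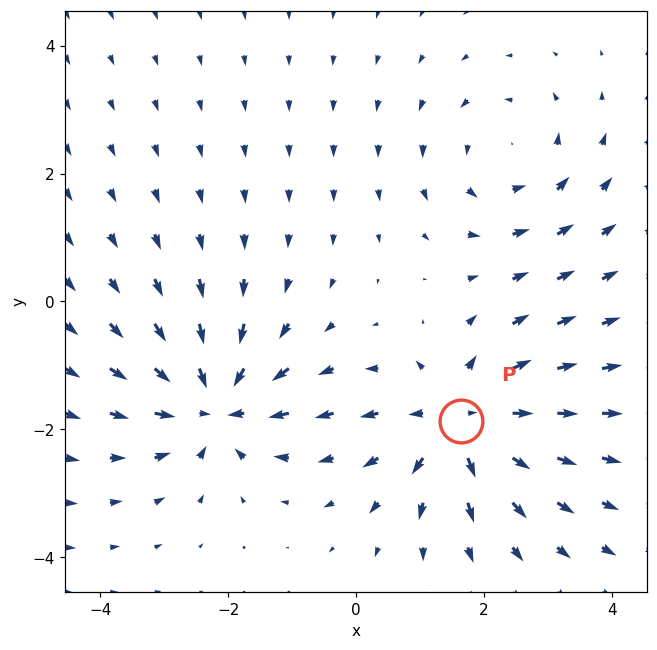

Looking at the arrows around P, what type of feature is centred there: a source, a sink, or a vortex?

At P (1.6, -1.9) the arrows spread outward. Divergence about +6, curl ≈0 — positive divergence with near-zero curl is a source.

source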